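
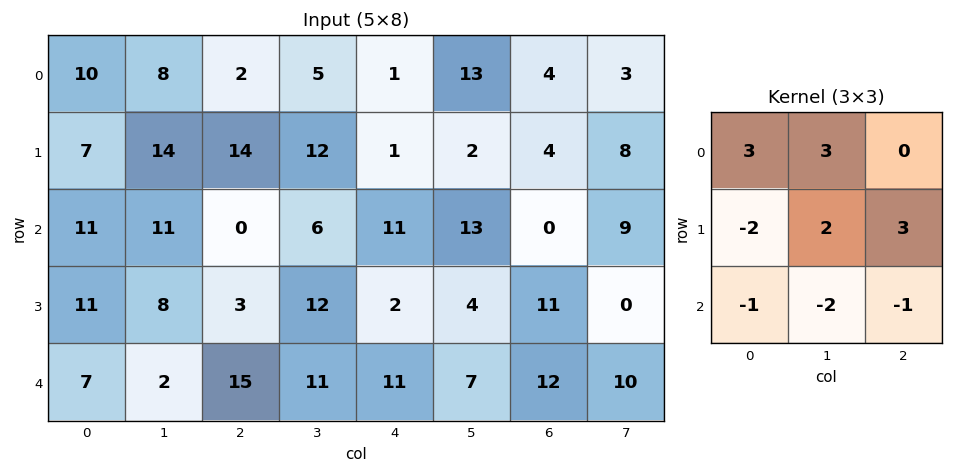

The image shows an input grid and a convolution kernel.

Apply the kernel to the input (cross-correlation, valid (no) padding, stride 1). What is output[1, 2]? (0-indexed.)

The receptive field on the input at this output position is [14 12 1 / 0 6 11 / 3 12 2]. Elementwise product with the kernel and sum: 14·3 + 12·3 + 0·-2 + 6·2 + 11·3 + 3·-1 + 12·-2 + 2·-1.

94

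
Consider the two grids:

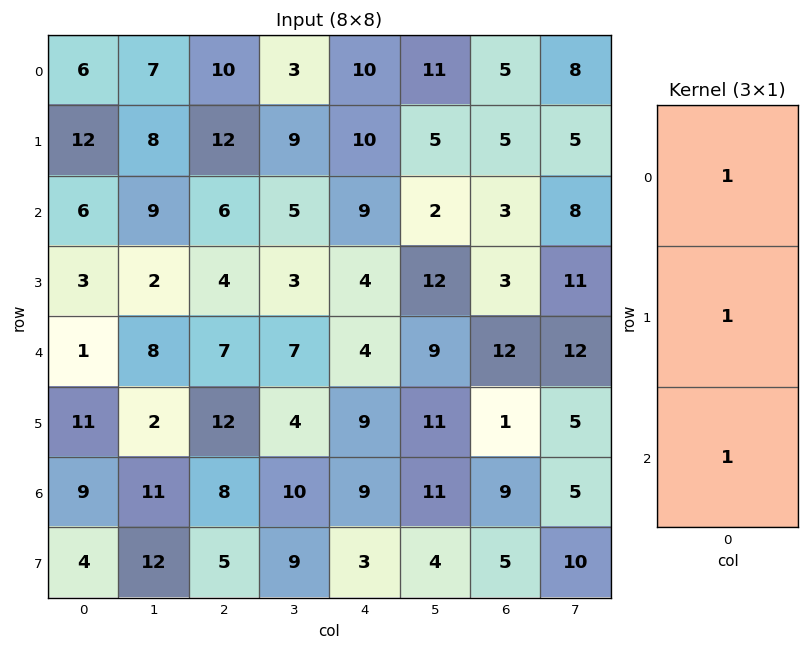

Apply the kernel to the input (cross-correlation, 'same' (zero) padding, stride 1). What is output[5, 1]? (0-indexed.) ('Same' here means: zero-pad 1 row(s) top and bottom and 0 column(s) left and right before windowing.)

21

The receptive field on the zero-padded input at this output position is [8 / 2 / 11]. Elementwise product with the kernel and sum: 8·1 + 2·1 + 11·1.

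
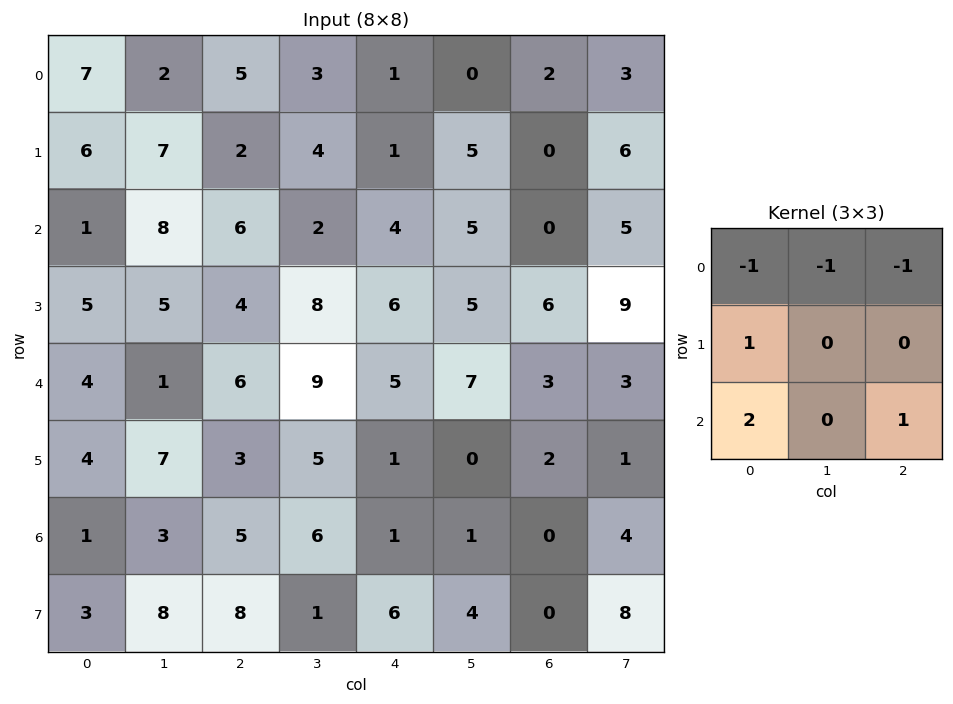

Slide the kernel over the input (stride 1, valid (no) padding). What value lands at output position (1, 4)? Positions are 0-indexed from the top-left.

16

The receptive field on the input at this output position is [1 5 0 / 4 5 0 / 6 5 6]. Elementwise product with the kernel and sum: 1·-1 + 5·-1 + 0·-1 + 4·1 + 6·2 + 6·1.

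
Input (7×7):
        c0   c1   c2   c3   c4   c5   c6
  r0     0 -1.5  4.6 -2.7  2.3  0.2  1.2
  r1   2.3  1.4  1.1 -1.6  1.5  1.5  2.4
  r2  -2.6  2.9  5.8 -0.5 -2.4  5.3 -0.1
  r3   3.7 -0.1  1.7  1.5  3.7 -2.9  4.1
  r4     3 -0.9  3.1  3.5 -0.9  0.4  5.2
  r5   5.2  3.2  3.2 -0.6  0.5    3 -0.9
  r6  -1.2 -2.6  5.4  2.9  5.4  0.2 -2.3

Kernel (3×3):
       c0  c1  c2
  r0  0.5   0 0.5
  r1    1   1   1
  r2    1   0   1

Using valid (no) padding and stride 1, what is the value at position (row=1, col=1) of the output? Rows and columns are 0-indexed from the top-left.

The receptive field on the input at this output position is [1.4 1.1 -1.6 / 2.9 5.8 -0.5 / -0.1 1.7 1.5]. Elementwise product with the kernel and sum: 1.4·0.5 + -1.6·0.5 + 2.9·1 + 5.8·1 + -0.5·1 + -0.1·1 + 1.5·1.

9.5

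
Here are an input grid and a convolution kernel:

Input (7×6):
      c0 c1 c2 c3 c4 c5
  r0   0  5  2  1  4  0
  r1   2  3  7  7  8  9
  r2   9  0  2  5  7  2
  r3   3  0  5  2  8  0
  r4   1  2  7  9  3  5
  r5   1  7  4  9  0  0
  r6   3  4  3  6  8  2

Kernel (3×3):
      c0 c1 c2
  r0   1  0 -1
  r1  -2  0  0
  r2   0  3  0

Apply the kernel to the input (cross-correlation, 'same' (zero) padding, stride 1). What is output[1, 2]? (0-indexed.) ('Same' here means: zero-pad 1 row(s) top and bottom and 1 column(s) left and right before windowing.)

The receptive field on the zero-padded input at this output position is [5 2 1 / 3 7 7 / 0 2 5]. Elementwise product with the kernel and sum: 5·1 + 1·-1 + 3·-2 + 2·3.

4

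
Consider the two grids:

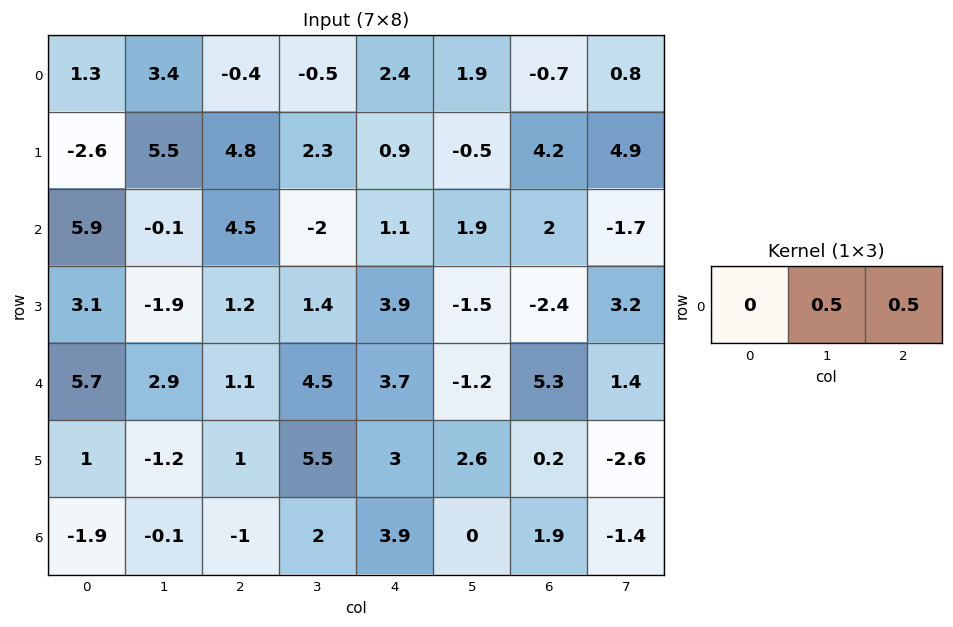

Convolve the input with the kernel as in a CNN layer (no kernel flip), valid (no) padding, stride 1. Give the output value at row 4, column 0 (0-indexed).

2

The receptive field on the input at this output position is [5.7 2.9 1.1]. Elementwise product with the kernel and sum: 2.9·0.5 + 1.1·0.5.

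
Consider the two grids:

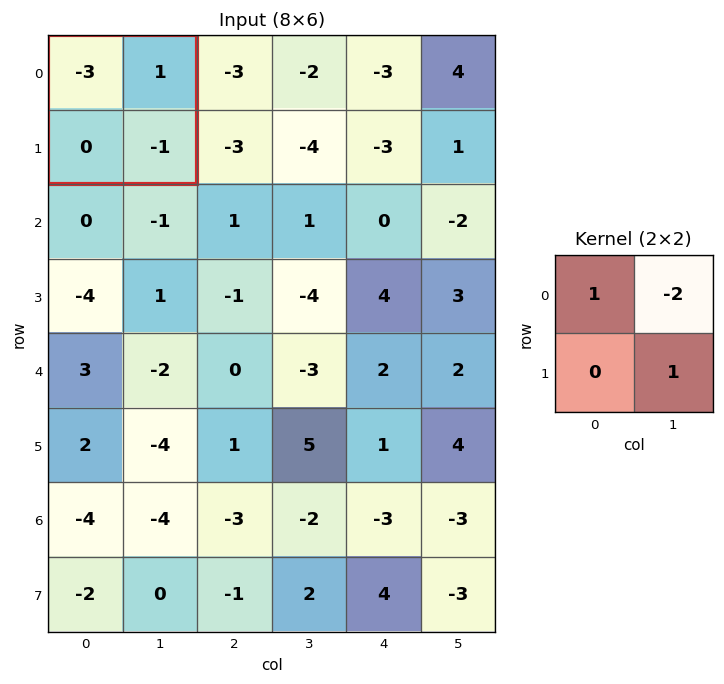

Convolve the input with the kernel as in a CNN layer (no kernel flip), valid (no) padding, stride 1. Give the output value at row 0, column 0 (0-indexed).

-6

The receptive field on the input at this output position is [-3 1 / 0 -1]. Elementwise product with the kernel and sum: -3·1 + 1·-2 + -1·1.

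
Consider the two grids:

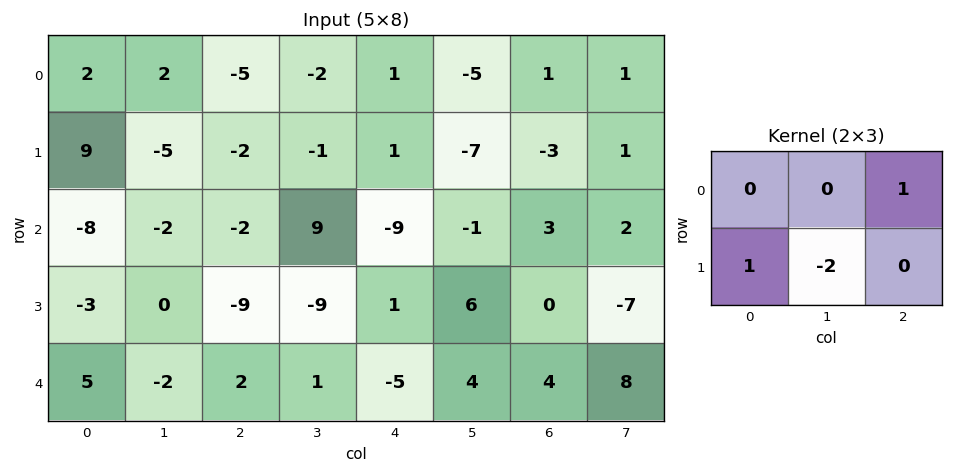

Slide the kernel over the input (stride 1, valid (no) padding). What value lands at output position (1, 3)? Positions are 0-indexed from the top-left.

20

The receptive field on the input at this output position is [-1 1 -7 / 9 -9 -1]. Elementwise product with the kernel and sum: -7·1 + 9·1 + -9·-2.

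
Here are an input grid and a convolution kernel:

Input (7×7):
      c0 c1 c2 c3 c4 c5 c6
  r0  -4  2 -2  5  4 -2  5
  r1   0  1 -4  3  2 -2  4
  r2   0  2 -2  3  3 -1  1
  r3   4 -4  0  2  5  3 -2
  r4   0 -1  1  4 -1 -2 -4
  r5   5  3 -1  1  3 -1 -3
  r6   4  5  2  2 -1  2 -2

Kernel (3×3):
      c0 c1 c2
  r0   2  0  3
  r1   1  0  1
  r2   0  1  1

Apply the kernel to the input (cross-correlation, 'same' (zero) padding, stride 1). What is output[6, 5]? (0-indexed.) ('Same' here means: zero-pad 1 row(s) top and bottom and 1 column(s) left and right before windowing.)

The receptive field on the zero-padded input at this output position is [3 -1 -3 / -1 2 -2 / 0 0 0]. Elementwise product with the kernel and sum: 3·2 + -3·3 + -1·1 + -2·1 + 0·1 + 0·1.

-6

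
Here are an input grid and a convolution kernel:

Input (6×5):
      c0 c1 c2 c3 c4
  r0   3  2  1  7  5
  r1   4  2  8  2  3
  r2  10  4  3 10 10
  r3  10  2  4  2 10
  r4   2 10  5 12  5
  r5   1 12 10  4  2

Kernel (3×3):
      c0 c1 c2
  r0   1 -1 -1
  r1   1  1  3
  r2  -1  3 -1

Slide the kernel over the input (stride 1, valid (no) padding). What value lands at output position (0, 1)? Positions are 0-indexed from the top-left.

5

The receptive field on the input at this output position is [2 1 7 / 2 8 2 / 4 3 10]. Elementwise product with the kernel and sum: 2·1 + 1·-1 + 7·-1 + 2·1 + 8·1 + 2·3 + 4·-1 + 3·3 + 10·-1.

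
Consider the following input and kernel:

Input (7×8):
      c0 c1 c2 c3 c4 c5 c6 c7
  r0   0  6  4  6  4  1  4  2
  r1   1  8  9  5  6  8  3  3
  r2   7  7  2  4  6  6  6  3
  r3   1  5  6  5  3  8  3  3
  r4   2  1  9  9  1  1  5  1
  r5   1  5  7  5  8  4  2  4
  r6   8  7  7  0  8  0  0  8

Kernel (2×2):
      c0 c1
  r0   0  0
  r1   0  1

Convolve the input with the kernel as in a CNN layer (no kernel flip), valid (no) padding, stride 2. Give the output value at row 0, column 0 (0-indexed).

The receptive field on the input at this output position is [0 6 / 1 8]. Elementwise product with the kernel and sum: 8·1.

8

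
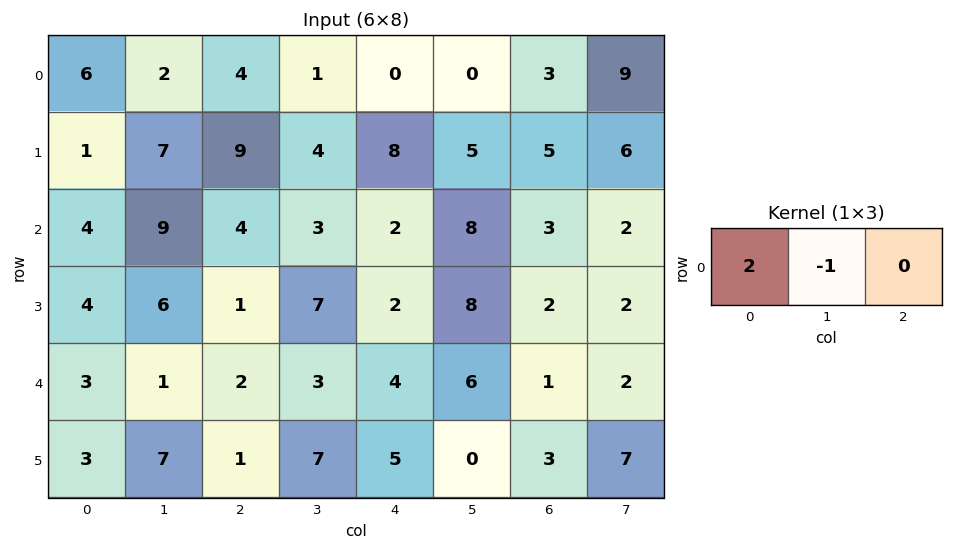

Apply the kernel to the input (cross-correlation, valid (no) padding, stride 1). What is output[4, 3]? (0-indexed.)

2

The receptive field on the input at this output position is [3 4 6]. Elementwise product with the kernel and sum: 3·2 + 4·-1.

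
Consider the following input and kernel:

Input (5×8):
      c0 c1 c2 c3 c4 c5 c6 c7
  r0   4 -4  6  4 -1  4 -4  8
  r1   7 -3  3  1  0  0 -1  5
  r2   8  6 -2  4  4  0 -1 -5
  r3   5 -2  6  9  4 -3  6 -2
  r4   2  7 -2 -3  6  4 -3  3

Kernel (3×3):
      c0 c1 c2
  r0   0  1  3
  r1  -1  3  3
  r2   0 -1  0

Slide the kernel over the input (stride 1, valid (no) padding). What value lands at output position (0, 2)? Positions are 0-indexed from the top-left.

The receptive field on the input at this output position is [6 4 -1 / 3 1 0 / -2 4 4]. Elementwise product with the kernel and sum: 4·1 + -1·3 + 3·-1 + 1·3 + 0·3 + 4·-1.

-3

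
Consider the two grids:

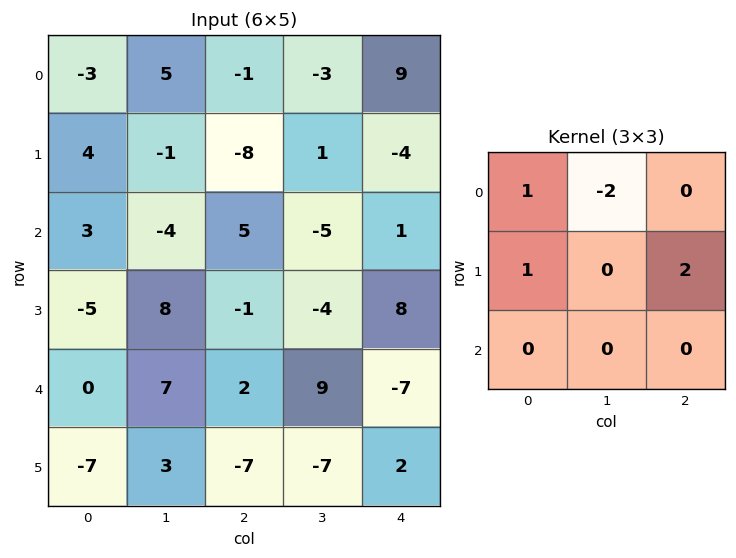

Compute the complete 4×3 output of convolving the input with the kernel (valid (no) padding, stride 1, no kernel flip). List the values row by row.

-25 8 -11
19 1 -3
4 -14 30
-17 35 -5

Output[0,0]: The receptive field on the input at this output position is [-3 5 -1 / 4 -1 -8 / 3 -4 5]. Elementwise product with the kernel and sum: -3·1 + 5·-2 + 4·1 + -8·2.
Output[0,1]: The receptive field on the input at this output position is [5 -1 -3 / -1 -8 1 / -4 5 -5]. Elementwise product with the kernel and sum: 5·1 + -1·-2 + -1·1 + 1·2.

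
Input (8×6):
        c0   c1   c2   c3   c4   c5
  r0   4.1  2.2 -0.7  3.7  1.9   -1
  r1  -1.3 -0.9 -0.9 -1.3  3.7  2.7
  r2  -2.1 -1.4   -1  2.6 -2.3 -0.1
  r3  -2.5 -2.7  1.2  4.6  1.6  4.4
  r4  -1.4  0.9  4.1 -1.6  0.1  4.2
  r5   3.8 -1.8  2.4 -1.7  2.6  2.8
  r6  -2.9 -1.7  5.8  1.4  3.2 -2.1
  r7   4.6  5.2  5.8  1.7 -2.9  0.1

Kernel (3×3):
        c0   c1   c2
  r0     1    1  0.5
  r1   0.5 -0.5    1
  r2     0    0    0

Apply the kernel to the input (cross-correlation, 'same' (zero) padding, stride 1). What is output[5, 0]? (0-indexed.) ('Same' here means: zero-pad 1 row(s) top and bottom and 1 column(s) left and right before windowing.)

The receptive field on the zero-padded input at this output position is [0 -1.4 0.9 / 0 3.8 -1.8 / 0 -2.9 -1.7]. Elementwise product with the kernel and sum: 0·1 + -1.4·1 + 0.9·0.5 + 0·0.5 + 3.8·-0.5 + -1.8·1.

-4.65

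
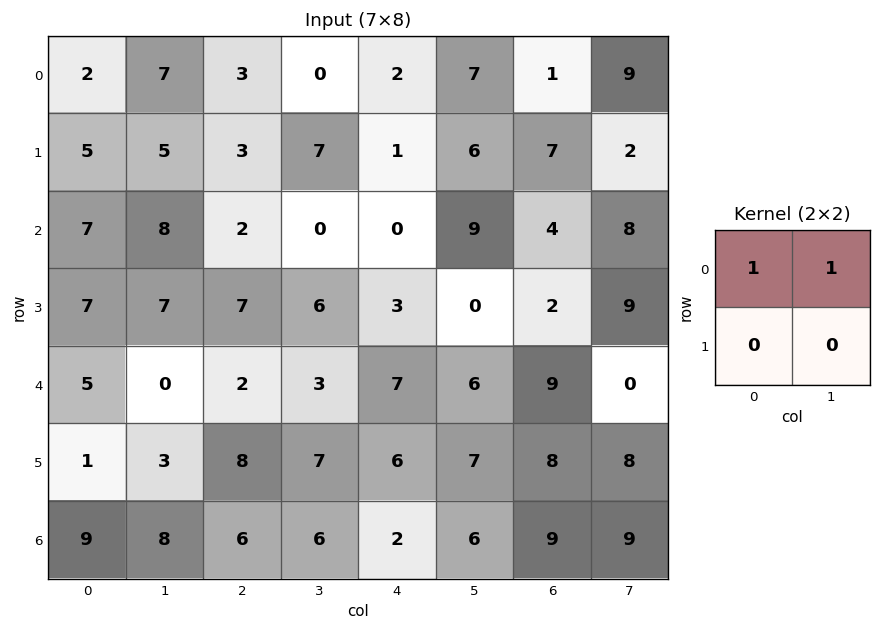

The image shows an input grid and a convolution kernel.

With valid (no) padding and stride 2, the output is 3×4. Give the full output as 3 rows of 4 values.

Output[0,0]: The receptive field on the input at this output position is [2 7 / 5 5]. Elementwise product with the kernel and sum: 2·1 + 7·1.

9 3 9 10
15 2 9 12
5 5 13 9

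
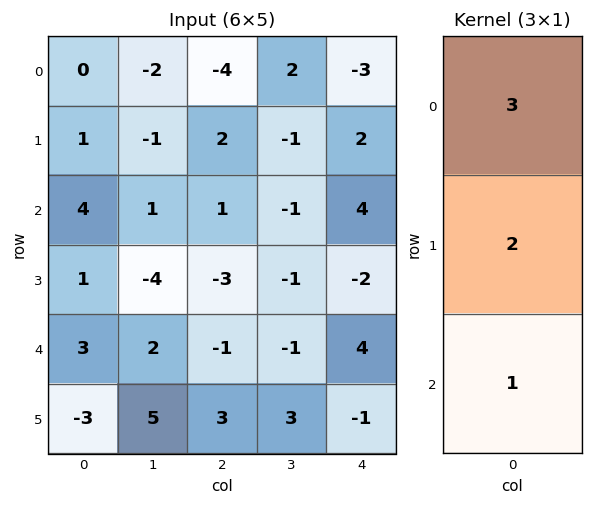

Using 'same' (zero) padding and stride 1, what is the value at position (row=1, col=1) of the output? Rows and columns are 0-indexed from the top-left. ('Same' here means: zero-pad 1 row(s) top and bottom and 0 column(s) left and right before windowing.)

-7

The receptive field on the zero-padded input at this output position is [-2 / -1 / 1]. Elementwise product with the kernel and sum: -2·3 + -1·2 + 1·1.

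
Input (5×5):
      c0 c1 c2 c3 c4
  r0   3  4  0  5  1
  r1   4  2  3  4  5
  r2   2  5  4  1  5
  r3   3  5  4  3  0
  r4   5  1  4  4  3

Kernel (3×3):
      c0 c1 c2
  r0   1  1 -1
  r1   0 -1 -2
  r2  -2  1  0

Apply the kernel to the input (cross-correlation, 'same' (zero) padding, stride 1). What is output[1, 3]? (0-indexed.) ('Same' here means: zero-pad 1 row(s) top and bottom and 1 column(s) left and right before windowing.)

The receptive field on the zero-padded input at this output position is [0 5 1 / 3 4 5 / 4 1 5]. Elementwise product with the kernel and sum: 0·1 + 5·1 + 1·-1 + 4·-1 + 5·-2 + 4·-2 + 1·1.

-17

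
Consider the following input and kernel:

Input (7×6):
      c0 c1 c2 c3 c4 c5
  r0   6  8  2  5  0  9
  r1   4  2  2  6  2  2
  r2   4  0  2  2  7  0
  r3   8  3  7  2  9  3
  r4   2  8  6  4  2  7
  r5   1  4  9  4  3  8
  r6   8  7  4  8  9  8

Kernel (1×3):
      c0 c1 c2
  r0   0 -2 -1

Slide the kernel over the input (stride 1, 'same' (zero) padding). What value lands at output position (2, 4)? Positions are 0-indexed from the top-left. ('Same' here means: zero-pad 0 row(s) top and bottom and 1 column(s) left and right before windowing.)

-14

The receptive field on the zero-padded input at this output position is [2 7 0]. Elementwise product with the kernel and sum: 7·-2 + 0·-1.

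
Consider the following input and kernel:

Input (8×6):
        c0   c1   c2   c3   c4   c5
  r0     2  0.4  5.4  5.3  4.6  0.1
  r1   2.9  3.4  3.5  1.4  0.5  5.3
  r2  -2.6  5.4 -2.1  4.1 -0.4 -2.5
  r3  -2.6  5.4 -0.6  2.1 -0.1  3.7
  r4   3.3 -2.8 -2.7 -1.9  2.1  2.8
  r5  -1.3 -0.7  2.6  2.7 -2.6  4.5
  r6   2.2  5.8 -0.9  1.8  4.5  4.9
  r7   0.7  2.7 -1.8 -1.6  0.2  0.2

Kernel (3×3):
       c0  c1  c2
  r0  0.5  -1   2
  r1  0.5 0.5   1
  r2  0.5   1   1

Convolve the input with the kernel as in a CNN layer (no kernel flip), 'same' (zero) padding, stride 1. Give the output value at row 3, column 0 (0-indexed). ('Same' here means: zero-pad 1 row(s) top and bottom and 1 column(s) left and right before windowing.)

18

The receptive field on the zero-padded input at this output position is [0 -2.6 5.4 / 0 -2.6 5.4 / 0 3.3 -2.8]. Elementwise product with the kernel and sum: 0·0.5 + -2.6·-1 + 5.4·2 + 0·0.5 + -2.6·0.5 + 5.4·1 + 0·0.5 + 3.3·1 + -2.8·1.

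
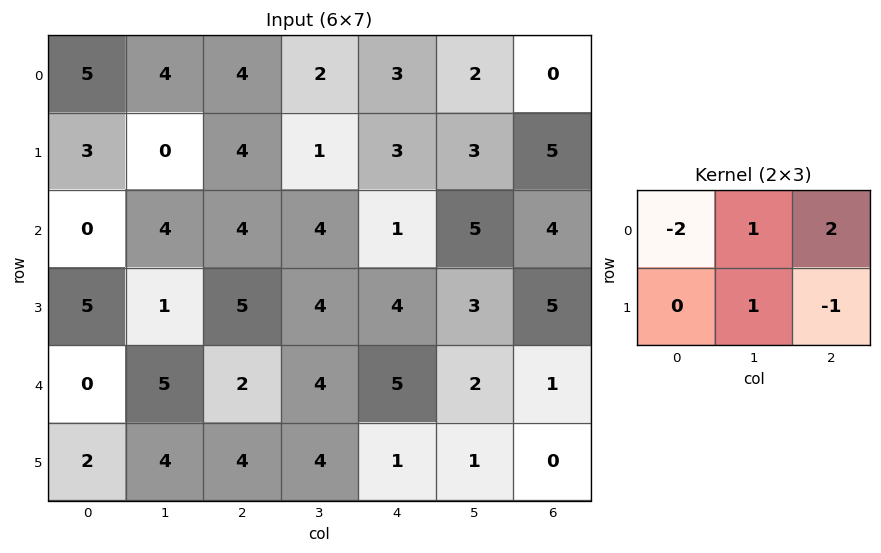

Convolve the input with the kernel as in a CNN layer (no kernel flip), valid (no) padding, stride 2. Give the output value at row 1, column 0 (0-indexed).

8

The receptive field on the input at this output position is [0 4 4 / 5 1 5]. Elementwise product with the kernel and sum: 0·-2 + 4·1 + 4·2 + 1·1 + 5·-1.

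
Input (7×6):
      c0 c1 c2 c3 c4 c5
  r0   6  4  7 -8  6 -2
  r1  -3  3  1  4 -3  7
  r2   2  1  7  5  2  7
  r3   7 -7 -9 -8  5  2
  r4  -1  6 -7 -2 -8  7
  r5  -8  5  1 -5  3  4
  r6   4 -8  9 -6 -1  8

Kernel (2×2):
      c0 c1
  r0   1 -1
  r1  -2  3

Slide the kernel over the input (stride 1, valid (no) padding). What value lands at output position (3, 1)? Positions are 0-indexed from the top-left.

-31

The receptive field on the input at this output position is [-7 -9 / 6 -7]. Elementwise product with the kernel and sum: -7·1 + -9·-1 + 6·-2 + -7·3.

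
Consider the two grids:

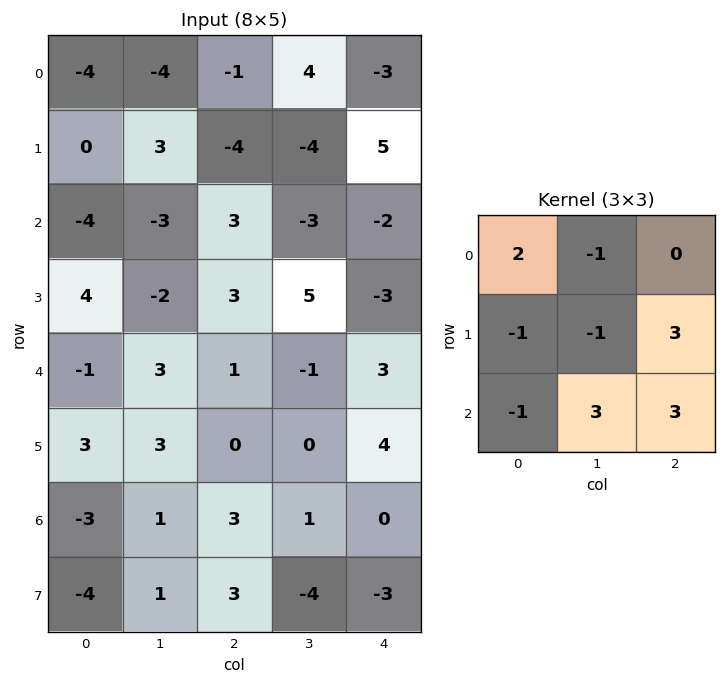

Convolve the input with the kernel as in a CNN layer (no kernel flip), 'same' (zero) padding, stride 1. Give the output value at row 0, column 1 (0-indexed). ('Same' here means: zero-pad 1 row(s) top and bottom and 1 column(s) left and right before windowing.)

The receptive field on the zero-padded input at this output position is [0 0 0 / -4 -4 -1 / 0 3 -4]. Elementwise product with the kernel and sum: 0·2 + 0·-1 + -4·-1 + -4·-1 + -1·3 + 0·-1 + 3·3 + -4·3.

2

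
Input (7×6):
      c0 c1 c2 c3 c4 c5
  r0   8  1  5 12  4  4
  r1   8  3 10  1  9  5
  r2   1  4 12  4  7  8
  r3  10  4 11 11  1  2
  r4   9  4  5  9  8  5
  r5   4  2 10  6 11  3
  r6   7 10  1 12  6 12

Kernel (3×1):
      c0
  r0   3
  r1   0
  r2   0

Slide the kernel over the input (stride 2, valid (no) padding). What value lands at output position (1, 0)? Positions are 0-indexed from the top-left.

The receptive field on the input at this output position is [1 / 10 / 9]. Elementwise product with the kernel and sum: 1·3.

3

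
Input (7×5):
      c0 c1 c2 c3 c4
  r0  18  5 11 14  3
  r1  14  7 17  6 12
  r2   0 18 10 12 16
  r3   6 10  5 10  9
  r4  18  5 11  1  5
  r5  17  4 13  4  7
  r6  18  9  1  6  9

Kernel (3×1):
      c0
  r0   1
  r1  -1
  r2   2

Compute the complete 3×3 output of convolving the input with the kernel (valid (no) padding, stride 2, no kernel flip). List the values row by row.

Output[0,0]: The receptive field on the input at this output position is [18 / 14 / 0]. Elementwise product with the kernel and sum: 18·1 + 14·-1 + 0·2.
Output[0,1]: The receptive field on the input at this output position is [11 / 17 / 10]. Elementwise product with the kernel and sum: 11·1 + 17·-1 + 10·2.

4 14 23
30 27 17
37 0 16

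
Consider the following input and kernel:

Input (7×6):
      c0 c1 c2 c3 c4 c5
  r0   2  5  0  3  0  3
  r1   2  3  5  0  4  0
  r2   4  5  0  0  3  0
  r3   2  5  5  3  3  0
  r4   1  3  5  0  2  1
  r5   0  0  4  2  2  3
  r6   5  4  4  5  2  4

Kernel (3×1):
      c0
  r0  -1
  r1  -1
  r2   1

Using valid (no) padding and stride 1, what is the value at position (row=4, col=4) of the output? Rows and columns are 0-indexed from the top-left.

-2

The receptive field on the input at this output position is [2 / 2 / 2]. Elementwise product with the kernel and sum: 2·-1 + 2·-1 + 2·1.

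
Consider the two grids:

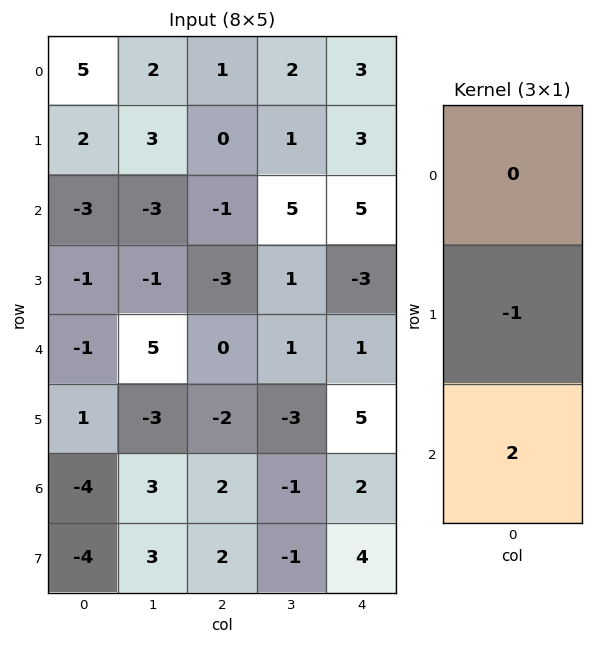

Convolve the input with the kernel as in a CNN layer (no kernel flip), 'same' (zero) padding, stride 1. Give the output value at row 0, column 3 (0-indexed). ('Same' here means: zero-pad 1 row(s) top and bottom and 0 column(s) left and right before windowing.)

The receptive field on the zero-padded input at this output position is [0 / 2 / 1]. Elementwise product with the kernel and sum: 2·-1 + 1·2.

0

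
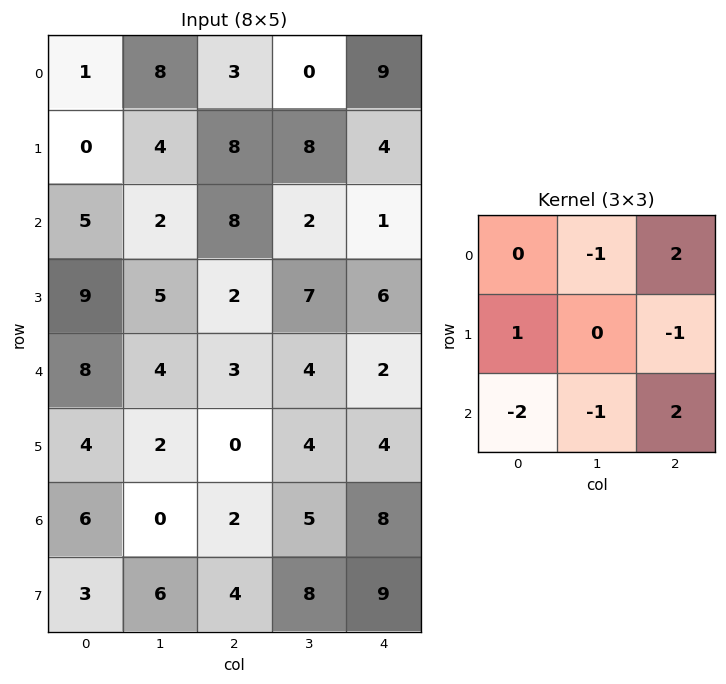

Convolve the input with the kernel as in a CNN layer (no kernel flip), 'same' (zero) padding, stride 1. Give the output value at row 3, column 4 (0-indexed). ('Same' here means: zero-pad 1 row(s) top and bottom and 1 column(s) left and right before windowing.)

-4

The receptive field on the zero-padded input at this output position is [2 1 0 / 7 6 0 / 4 2 0]. Elementwise product with the kernel and sum: 1·-1 + 0·2 + 7·1 + 0·-1 + 4·-2 + 2·-1 + 0·2.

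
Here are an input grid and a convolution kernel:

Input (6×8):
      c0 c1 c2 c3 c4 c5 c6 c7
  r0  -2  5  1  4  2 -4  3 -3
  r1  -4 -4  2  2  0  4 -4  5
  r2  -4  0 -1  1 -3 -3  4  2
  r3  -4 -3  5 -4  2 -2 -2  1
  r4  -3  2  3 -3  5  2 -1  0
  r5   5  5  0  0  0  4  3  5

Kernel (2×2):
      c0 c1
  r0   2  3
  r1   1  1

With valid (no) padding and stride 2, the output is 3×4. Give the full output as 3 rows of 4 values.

Output[0,0]: The receptive field on the input at this output position is [-2 5 / -4 -4]. Elementwise product with the kernel and sum: -2·2 + 5·3 + -4·1 + -4·1.
Output[0,1]: The receptive field on the input at this output position is [1 4 / 2 2]. Elementwise product with the kernel and sum: 1·2 + 4·3 + 2·1 + 2·1.

3 18 -4 -2
-15 2 -15 13
10 -3 20 6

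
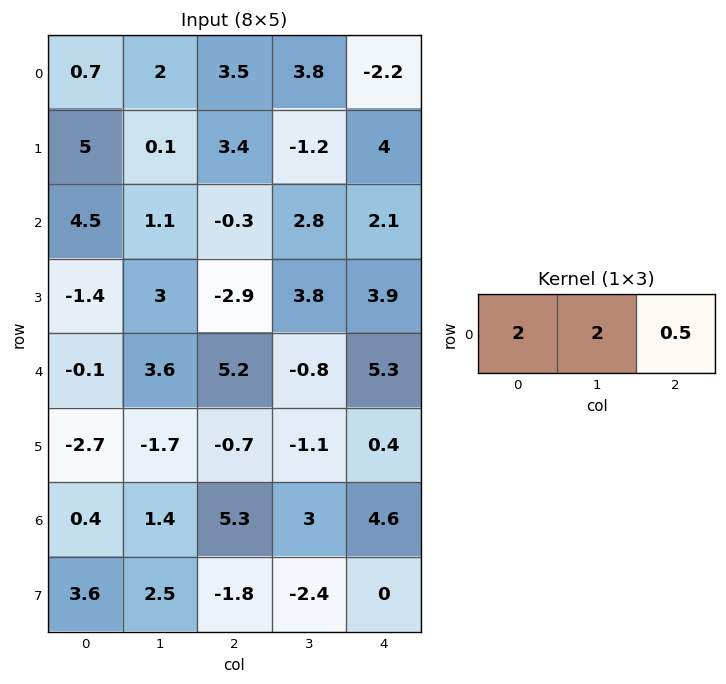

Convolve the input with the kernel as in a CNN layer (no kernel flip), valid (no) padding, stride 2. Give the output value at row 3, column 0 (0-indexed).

The receptive field on the input at this output position is [0.4 1.4 5.3]. Elementwise product with the kernel and sum: 0.4·2 + 1.4·2 + 5.3·0.5.

6.25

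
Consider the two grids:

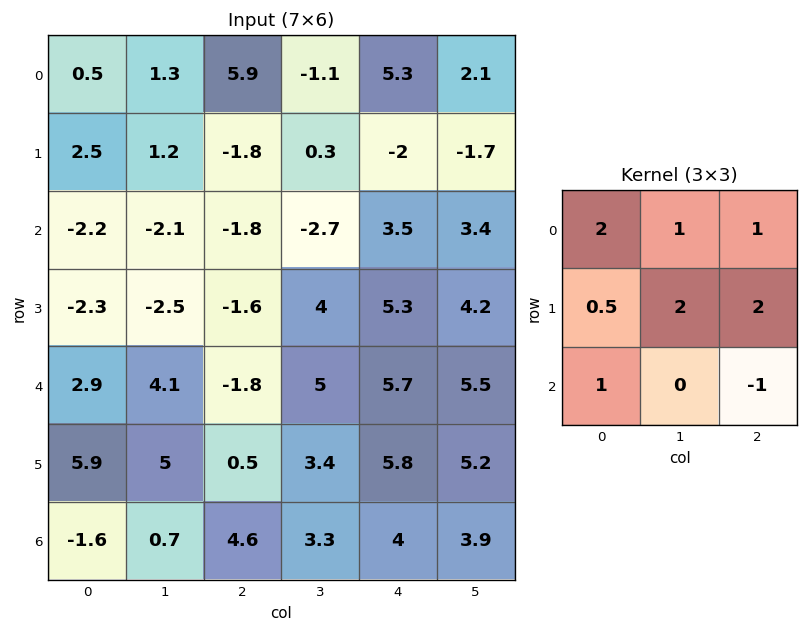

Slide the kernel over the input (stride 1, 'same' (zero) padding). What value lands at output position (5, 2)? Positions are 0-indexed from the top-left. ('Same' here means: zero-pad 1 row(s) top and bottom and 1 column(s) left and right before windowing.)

19.1

The receptive field on the zero-padded input at this output position is [4.1 -1.8 5 / 5 0.5 3.4 / 0.7 4.6 3.3]. Elementwise product with the kernel and sum: 4.1·2 + -1.8·1 + 5·1 + 5·0.5 + 0.5·2 + 3.4·2 + 0.7·1 + 3.3·-1.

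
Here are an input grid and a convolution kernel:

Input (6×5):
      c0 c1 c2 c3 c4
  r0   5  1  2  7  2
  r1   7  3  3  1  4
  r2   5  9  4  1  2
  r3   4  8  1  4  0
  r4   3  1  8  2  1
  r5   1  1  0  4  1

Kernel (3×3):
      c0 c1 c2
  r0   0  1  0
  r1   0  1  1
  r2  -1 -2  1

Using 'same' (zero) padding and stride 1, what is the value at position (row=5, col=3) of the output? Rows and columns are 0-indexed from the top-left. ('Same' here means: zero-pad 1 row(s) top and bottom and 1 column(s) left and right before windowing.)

7

The receptive field on the zero-padded input at this output position is [8 2 1 / 0 4 1 / 0 0 0]. Elementwise product with the kernel and sum: 2·1 + 4·1 + 1·1 + 0·-1 + 0·-2 + 0·1.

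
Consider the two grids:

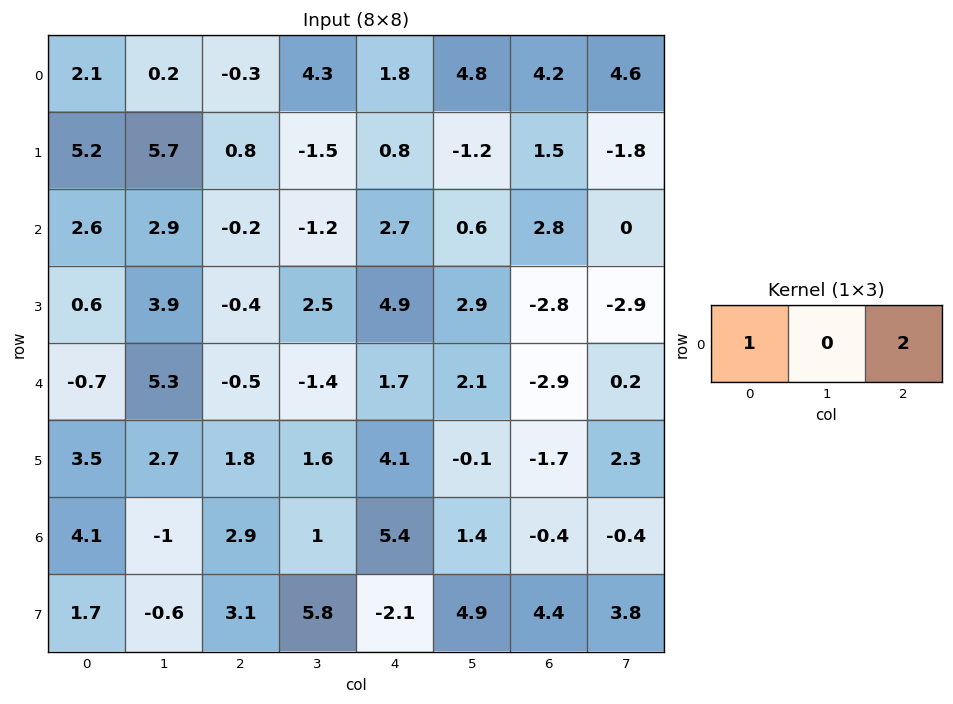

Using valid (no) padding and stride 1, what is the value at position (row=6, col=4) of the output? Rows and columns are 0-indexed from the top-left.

4.6

The receptive field on the input at this output position is [5.4 1.4 -0.4]. Elementwise product with the kernel and sum: 5.4·1 + -0.4·2.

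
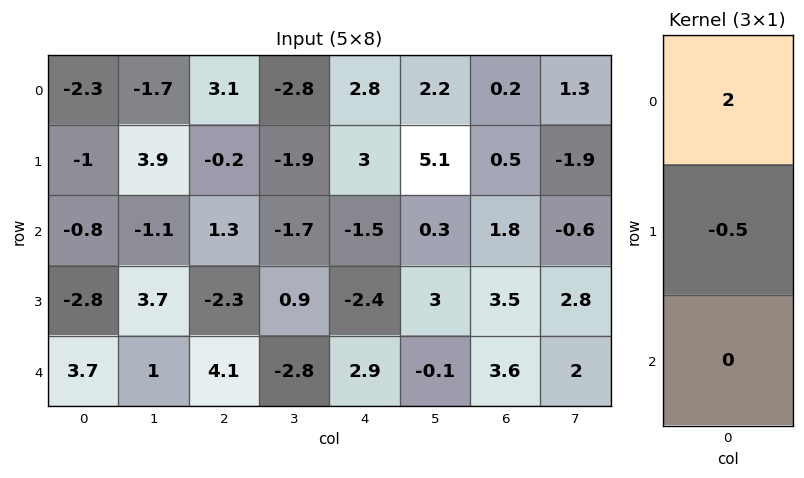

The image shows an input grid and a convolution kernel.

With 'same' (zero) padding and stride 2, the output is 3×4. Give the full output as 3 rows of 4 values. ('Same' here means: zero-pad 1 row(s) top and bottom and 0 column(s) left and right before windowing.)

1.15 -1.55 -1.4 -0.1
-1.6 -1.05 6.75 0.1
-7.45 -6.65 -6.25 5.2

Output[0,0]: The receptive field on the zero-padded input at this output position is [0 / -2.3 / -1]. Elementwise product with the kernel and sum: 0·2 + -2.3·-0.5.
Output[0,1]: The receptive field on the zero-padded input at this output position is [0 / 3.1 / -0.2]. Elementwise product with the kernel and sum: 0·2 + 3.1·-0.5.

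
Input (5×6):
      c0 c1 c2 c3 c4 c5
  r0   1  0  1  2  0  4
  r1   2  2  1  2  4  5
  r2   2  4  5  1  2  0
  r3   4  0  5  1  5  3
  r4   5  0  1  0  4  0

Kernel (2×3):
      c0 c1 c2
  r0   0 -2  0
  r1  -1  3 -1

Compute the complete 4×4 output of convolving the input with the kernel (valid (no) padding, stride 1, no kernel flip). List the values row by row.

Output[0,0]: The receptive field on the input at this output position is [1 0 1 / 2 2 1]. Elementwise product with the kernel and sum: 0·-2 + 2·-1 + 2·3 + 1·-1.
Output[0,1]: The receptive field on the input at this output position is [0 1 2 / 2 1 2]. Elementwise product with the kernel and sum: 1·-2 + 2·-1 + 1·3 + 2·-1.

3 -3 -3 5
1 8 -8 -3
-17 4 -9 7
-6 -7 -7 2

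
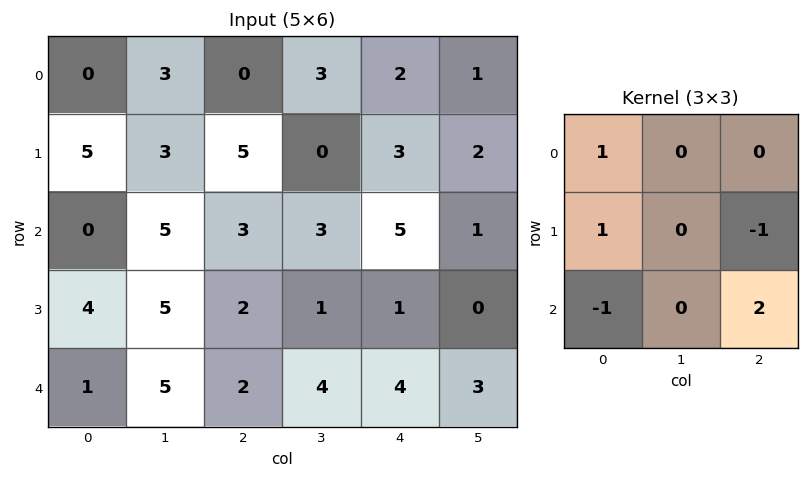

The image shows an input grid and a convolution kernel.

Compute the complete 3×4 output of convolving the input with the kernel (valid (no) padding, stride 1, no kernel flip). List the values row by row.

6 7 9 0
2 2 3 1
5 12 10 6

Output[0,0]: The receptive field on the input at this output position is [0 3 0 / 5 3 5 / 0 5 3]. Elementwise product with the kernel and sum: 0·1 + 5·1 + 5·-1 + 0·-1 + 3·2.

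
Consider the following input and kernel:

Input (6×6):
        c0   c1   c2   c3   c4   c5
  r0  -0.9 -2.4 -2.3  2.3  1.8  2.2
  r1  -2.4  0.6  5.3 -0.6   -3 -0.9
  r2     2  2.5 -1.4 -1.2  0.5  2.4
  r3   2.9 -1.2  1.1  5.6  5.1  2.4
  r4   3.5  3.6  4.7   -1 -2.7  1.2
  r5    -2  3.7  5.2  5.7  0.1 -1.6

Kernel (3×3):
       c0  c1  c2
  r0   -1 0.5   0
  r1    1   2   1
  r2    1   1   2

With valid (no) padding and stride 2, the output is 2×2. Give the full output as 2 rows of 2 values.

5.5 2.95
17.35 16.5

Output[0,0]: The receptive field on the input at this output position is [-0.9 -2.4 -2.3 / -2.4 0.6 5.3 / 2 2.5 -1.4]. Elementwise product with the kernel and sum: -0.9·-1 + -2.4·0.5 + -2.4·1 + 0.6·2 + 5.3·1 + 2·1 + 2.5·1 + -1.4·2.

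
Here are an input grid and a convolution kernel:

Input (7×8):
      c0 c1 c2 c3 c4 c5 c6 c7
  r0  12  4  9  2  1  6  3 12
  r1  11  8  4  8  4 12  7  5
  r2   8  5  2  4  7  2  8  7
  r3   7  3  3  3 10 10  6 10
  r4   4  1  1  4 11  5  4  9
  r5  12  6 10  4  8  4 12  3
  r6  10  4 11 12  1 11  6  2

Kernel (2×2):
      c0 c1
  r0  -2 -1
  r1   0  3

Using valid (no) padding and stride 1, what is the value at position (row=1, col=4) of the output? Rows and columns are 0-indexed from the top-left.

The receptive field on the input at this output position is [4 12 / 7 2]. Elementwise product with the kernel and sum: 4·-2 + 12·-1 + 2·3.

-14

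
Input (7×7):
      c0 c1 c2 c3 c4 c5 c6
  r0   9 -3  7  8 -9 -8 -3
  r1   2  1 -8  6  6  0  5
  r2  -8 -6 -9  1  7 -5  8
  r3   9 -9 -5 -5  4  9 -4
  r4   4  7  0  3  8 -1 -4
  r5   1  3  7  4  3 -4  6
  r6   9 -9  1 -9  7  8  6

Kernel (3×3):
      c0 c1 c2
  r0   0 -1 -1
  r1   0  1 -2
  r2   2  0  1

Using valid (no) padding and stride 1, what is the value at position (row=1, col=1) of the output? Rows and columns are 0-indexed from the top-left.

-32

The receptive field on the input at this output position is [1 -8 6 / -6 -9 1 / -9 -5 -5]. Elementwise product with the kernel and sum: -8·-1 + 6·-1 + -9·1 + 1·-2 + -9·2 + -5·1.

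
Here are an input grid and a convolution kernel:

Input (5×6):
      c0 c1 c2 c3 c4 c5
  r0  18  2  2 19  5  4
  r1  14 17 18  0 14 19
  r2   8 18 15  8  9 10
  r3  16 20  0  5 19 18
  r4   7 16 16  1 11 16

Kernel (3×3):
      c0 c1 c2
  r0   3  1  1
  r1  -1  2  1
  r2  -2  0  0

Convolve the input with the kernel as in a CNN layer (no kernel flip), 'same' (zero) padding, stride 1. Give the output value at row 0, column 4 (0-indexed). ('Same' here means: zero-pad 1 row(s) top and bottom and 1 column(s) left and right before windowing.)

The receptive field on the zero-padded input at this output position is [0 0 0 / 19 5 4 / 0 14 19]. Elementwise product with the kernel and sum: 0·3 + 0·1 + 0·1 + 19·-1 + 5·2 + 4·1 + 0·-2.

-5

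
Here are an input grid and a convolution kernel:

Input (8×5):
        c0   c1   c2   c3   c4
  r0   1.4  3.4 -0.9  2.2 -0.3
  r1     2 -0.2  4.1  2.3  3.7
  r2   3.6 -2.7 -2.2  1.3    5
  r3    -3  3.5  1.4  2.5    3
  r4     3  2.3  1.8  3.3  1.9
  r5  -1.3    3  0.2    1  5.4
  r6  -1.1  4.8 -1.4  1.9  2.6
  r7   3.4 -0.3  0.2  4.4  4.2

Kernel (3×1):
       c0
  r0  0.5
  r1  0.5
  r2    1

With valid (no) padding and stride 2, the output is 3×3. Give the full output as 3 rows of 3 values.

Output[0,0]: The receptive field on the input at this output position is [1.4 / 2 / 3.6]. Elementwise product with the kernel and sum: 1.4·0.5 + 2·0.5 + 3.6·1.
Output[0,1]: The receptive field on the input at this output position is [-0.9 / 4.1 / -2.2]. Elementwise product with the kernel and sum: -0.9·0.5 + 4.1·0.5 + -2.2·1.

5.3 -0.6 6.7
3.3 1.4 5.9
-0.25 -0.4 6.25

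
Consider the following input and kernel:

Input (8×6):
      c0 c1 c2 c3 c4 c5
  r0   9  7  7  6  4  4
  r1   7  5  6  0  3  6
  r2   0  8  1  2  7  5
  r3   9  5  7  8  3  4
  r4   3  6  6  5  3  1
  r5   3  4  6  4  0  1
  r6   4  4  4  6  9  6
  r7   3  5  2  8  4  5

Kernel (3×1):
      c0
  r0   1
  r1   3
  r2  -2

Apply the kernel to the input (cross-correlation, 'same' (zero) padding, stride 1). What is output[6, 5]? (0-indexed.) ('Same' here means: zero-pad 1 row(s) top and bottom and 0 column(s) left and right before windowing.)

The receptive field on the zero-padded input at this output position is [1 / 6 / 5]. Elementwise product with the kernel and sum: 1·1 + 6·3 + 5·-2.

9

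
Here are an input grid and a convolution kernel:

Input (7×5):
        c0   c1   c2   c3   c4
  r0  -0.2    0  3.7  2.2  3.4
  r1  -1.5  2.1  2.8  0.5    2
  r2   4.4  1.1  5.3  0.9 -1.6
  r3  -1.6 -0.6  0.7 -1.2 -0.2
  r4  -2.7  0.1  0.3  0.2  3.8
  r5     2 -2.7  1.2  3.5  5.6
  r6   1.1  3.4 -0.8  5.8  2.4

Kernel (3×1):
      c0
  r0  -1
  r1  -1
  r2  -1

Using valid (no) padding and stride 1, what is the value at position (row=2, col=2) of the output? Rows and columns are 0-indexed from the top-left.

The receptive field on the input at this output position is [5.3 / 0.7 / 0.3]. Elementwise product with the kernel and sum: 5.3·-1 + 0.7·-1 + 0.3·-1.

-6.3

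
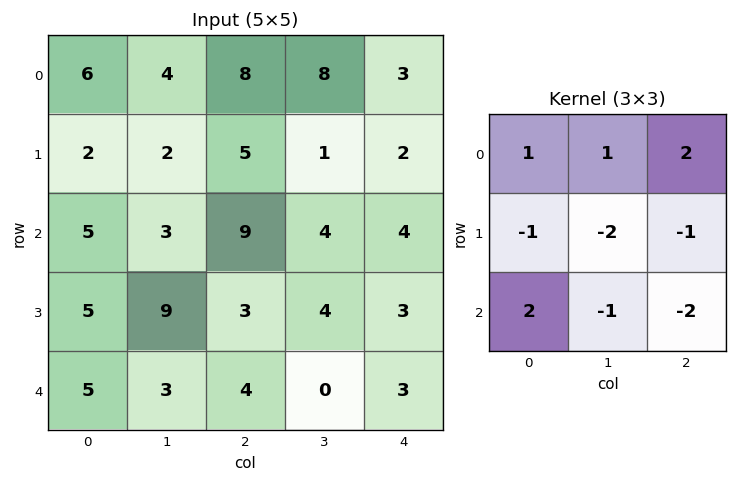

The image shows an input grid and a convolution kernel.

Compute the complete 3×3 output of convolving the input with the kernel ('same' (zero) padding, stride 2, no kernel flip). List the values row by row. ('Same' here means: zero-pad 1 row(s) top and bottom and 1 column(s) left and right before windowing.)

-22 -31 -14
-30 -9 -4
10 9 1

Output[0,0]: The receptive field on the zero-padded input at this output position is [0 0 0 / 0 6 4 / 0 2 2]. Elementwise product with the kernel and sum: 0·1 + 0·1 + 0·2 + 0·-1 + 6·-2 + 4·-1 + 0·2 + 2·-1 + 2·-2.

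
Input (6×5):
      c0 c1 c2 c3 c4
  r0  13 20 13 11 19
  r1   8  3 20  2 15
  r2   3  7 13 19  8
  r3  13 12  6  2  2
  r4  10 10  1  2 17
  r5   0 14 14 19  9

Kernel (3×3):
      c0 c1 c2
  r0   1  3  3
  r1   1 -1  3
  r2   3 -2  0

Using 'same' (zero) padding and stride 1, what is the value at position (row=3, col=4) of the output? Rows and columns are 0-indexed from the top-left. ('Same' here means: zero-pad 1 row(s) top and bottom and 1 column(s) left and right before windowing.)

The receptive field on the zero-padded input at this output position is [19 8 0 / 2 2 0 / 2 17 0]. Elementwise product with the kernel and sum: 19·1 + 8·3 + 0·3 + 2·1 + 2·-1 + 0·3 + 2·3 + 17·-2.

15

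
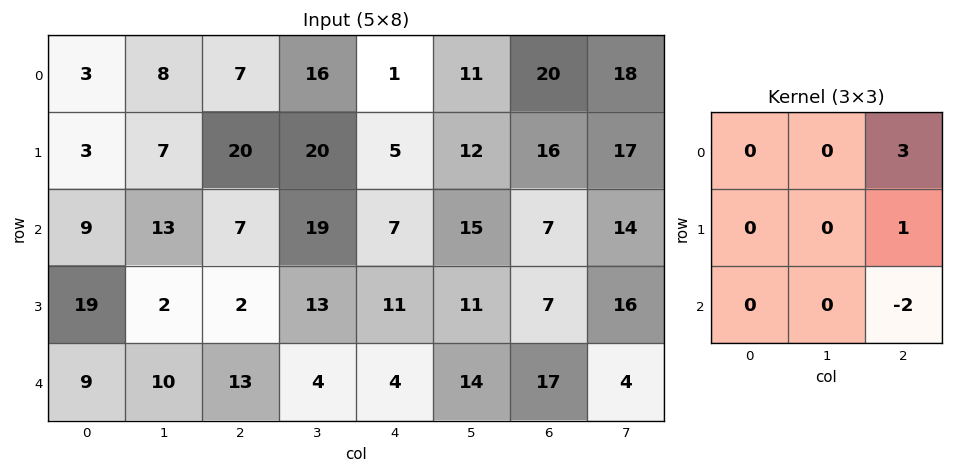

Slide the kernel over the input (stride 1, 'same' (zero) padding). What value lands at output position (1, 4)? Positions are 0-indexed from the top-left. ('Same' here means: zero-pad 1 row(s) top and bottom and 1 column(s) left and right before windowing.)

The receptive field on the zero-padded input at this output position is [16 1 11 / 20 5 12 / 19 7 15]. Elementwise product with the kernel and sum: 11·3 + 12·1 + 15·-2.

15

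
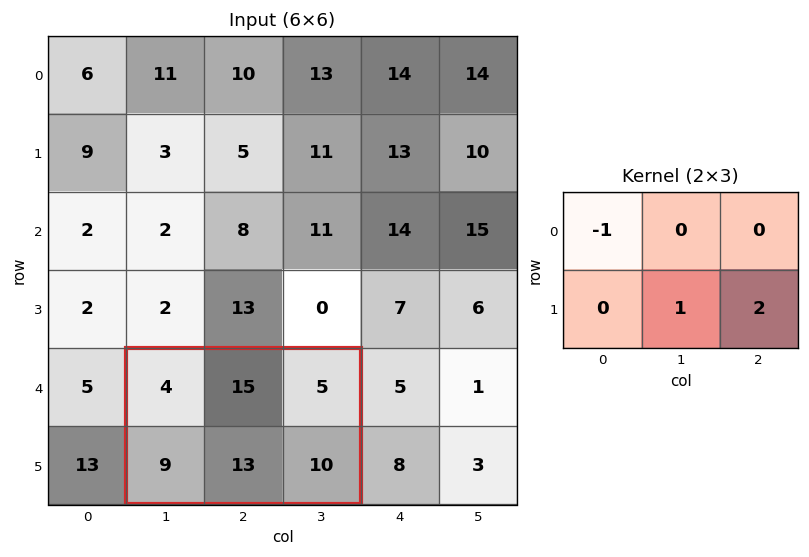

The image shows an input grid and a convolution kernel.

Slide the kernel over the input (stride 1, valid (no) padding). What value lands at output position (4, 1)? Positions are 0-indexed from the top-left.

29

The receptive field on the input at this output position is [4 15 5 / 9 13 10]. Elementwise product with the kernel and sum: 4·-1 + 13·1 + 10·2.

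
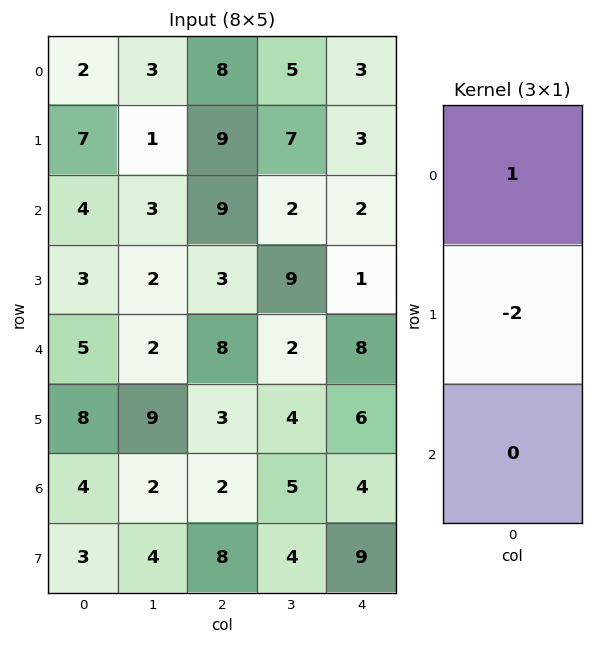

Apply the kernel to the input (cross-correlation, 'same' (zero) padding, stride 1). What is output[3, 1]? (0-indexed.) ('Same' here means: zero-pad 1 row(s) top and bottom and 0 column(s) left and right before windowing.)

-1

The receptive field on the zero-padded input at this output position is [3 / 2 / 2]. Elementwise product with the kernel and sum: 3·1 + 2·-2.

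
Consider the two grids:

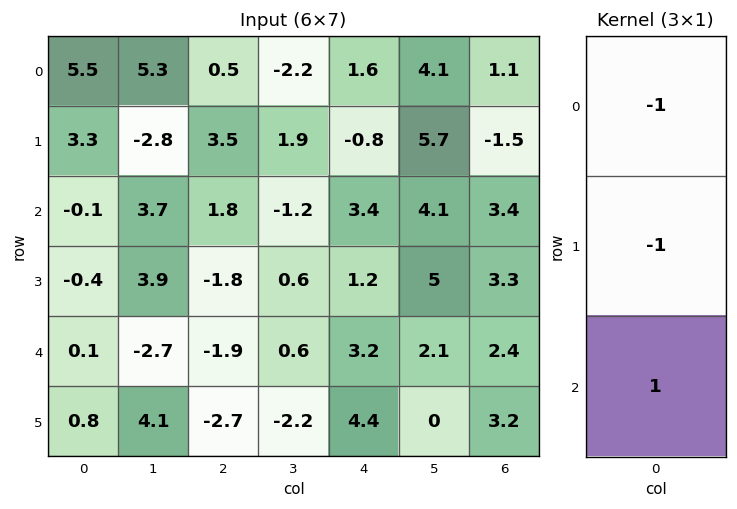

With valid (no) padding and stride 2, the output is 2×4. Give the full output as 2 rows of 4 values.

-8.9 -2.2 2.6 3.8
0.6 -1.9 -1.4 -4.3

Output[0,0]: The receptive field on the input at this output position is [5.5 / 3.3 / -0.1]. Elementwise product with the kernel and sum: 5.5·-1 + 3.3·-1 + -0.1·1.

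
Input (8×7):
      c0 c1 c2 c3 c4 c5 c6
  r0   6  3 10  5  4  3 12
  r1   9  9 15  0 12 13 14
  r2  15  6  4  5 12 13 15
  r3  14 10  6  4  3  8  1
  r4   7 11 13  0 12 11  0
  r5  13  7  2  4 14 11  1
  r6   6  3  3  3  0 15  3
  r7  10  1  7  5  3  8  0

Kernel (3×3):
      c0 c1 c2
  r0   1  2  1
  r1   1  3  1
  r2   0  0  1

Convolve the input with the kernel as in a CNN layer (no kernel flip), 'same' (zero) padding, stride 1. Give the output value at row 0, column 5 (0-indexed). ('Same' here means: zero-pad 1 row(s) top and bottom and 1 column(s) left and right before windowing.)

The receptive field on the zero-padded input at this output position is [0 0 0 / 4 3 12 / 12 13 14]. Elementwise product with the kernel and sum: 0·1 + 0·2 + 0·1 + 4·1 + 3·3 + 12·1 + 14·1.

39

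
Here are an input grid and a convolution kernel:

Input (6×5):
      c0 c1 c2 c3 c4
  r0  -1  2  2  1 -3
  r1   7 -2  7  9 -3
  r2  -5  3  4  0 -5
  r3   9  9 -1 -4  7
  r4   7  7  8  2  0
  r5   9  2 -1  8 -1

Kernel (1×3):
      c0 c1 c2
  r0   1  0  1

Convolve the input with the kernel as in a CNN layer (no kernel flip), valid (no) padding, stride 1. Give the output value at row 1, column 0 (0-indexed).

The receptive field on the input at this output position is [7 -2 7]. Elementwise product with the kernel and sum: 7·1 + 7·1.

14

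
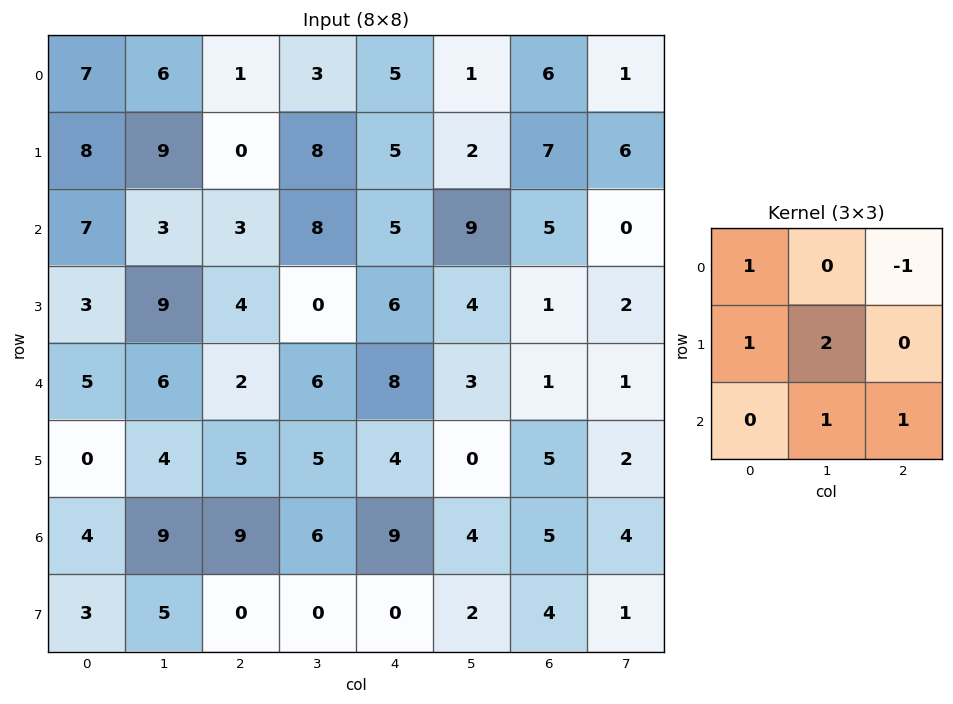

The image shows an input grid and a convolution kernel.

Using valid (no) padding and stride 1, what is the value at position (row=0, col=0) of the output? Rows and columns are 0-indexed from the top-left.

The receptive field on the input at this output position is [7 6 1 / 8 9 0 / 7 3 3]. Elementwise product with the kernel and sum: 7·1 + 1·-1 + 8·1 + 9·2 + 3·1 + 3·1.

38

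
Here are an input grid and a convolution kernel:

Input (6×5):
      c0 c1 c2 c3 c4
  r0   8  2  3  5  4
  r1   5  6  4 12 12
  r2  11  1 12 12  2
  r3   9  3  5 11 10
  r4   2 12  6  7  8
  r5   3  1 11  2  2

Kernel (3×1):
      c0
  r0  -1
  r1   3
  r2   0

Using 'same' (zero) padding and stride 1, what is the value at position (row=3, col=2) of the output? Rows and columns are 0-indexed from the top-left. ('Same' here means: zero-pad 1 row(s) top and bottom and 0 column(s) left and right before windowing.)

The receptive field on the zero-padded input at this output position is [12 / 5 / 6]. Elementwise product with the kernel and sum: 12·-1 + 5·3.

3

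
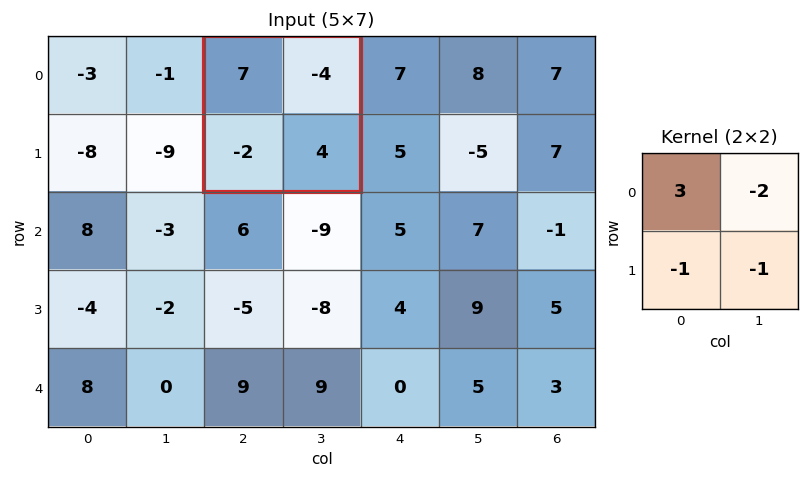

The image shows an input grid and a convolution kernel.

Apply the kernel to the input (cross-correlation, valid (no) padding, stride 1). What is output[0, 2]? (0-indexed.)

The receptive field on the input at this output position is [7 -4 / -2 4]. Elementwise product with the kernel and sum: 7·3 + -4·-2 + -2·-1 + 4·-1.

27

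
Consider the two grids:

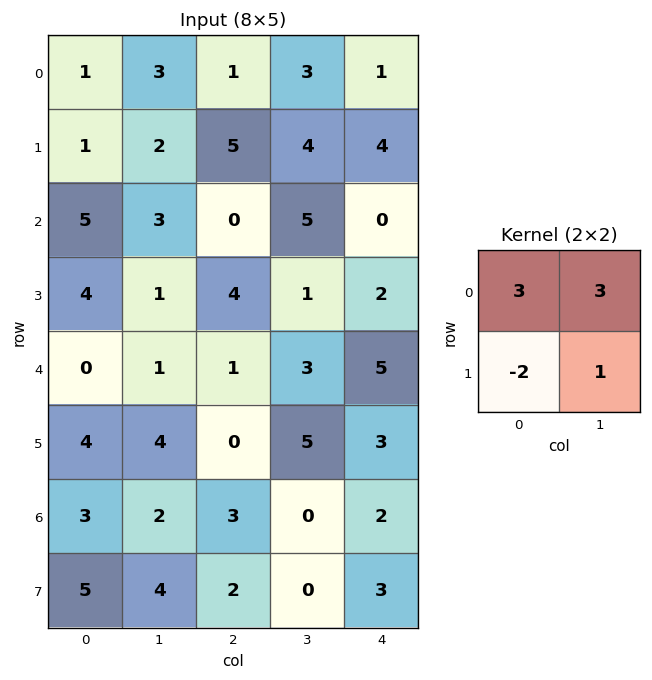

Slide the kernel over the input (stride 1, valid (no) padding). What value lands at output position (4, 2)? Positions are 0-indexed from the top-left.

17

The receptive field on the input at this output position is [1 3 / 0 5]. Elementwise product with the kernel and sum: 1·3 + 3·3 + 0·-2 + 5·1.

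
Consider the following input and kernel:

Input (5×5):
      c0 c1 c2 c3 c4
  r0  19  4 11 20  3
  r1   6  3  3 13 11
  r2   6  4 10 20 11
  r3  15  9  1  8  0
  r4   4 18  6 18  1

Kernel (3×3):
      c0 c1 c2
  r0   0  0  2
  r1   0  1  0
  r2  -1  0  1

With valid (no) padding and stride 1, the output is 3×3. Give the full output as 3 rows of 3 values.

29 59 20
-4 35 41
31 41 25

Output[0,0]: The receptive field on the input at this output position is [19 4 11 / 6 3 3 / 6 4 10]. Elementwise product with the kernel and sum: 11·2 + 3·1 + 6·-1 + 10·1.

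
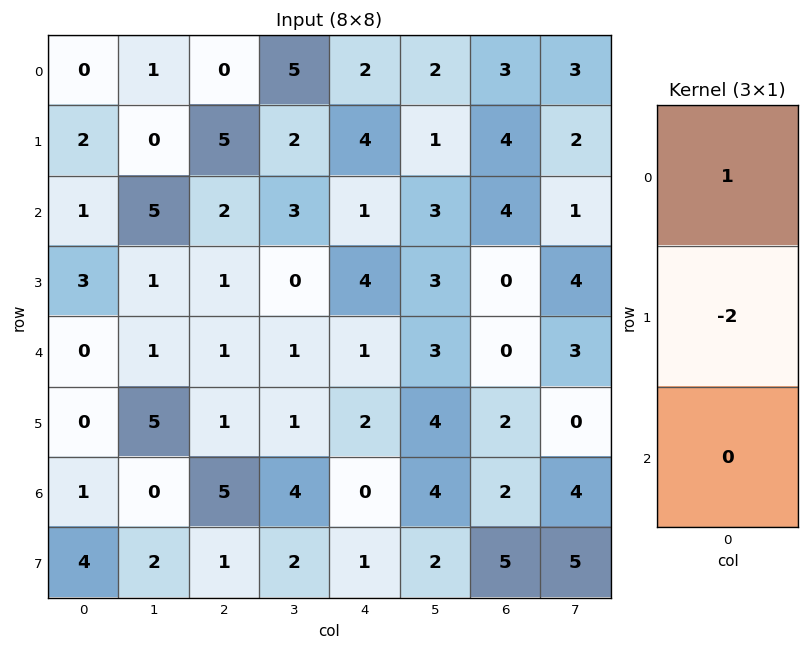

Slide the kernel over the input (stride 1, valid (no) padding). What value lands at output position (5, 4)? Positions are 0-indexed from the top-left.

2

The receptive field on the input at this output position is [2 / 0 / 1]. Elementwise product with the kernel and sum: 2·1 + 0·-2.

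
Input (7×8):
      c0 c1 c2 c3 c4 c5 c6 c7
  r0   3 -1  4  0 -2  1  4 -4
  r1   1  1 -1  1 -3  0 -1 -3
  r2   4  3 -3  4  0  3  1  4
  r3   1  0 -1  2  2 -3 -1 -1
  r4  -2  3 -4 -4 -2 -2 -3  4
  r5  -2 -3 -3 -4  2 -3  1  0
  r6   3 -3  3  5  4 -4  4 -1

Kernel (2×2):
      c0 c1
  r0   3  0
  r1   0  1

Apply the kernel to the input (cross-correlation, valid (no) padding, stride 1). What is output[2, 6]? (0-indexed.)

The receptive field on the input at this output position is [1 4 / -1 -1]. Elementwise product with the kernel and sum: 1·3 + -1·1.

2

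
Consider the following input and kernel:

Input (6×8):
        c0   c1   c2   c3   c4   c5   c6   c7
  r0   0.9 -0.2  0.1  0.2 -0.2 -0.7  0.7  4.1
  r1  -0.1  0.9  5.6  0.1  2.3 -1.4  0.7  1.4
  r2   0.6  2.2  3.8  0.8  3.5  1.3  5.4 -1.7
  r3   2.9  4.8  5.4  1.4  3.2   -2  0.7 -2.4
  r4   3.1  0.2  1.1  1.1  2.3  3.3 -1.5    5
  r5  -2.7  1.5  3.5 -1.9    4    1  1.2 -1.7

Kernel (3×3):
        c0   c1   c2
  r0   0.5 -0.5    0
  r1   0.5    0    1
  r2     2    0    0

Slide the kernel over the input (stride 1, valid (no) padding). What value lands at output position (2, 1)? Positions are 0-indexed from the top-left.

The receptive field on the input at this output position is [2.2 3.8 0.8 / 4.8 5.4 1.4 / 0.2 1.1 1.1]. Elementwise product with the kernel and sum: 2.2·0.5 + 3.8·-0.5 + 4.8·0.5 + 1.4·1 + 0.2·2.

3.4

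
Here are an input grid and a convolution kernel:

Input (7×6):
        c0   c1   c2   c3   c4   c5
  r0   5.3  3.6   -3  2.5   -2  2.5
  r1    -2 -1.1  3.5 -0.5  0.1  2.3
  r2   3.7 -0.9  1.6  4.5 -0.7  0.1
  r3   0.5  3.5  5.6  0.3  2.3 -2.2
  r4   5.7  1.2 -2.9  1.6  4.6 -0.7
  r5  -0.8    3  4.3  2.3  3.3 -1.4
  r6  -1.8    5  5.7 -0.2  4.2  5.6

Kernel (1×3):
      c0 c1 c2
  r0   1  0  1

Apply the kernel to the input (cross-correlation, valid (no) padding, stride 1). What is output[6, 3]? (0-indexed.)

The receptive field on the input at this output position is [-0.2 4.2 5.6]. Elementwise product with the kernel and sum: -0.2·1 + 5.6·1.

5.4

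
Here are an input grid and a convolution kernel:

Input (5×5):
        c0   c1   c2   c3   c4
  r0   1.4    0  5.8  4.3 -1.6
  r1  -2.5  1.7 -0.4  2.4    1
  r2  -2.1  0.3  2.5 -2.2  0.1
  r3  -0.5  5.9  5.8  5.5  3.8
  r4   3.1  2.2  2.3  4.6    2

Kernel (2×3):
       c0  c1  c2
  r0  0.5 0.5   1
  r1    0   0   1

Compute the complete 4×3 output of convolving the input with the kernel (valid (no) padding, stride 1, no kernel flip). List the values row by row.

Output[0,0]: The receptive field on the input at this output position is [1.4 0 5.8 / -2.5 1.7 -0.4]. Elementwise product with the kernel and sum: 1.4·0.5 + 0·0.5 + 5.8·1 + -0.4·1.
Output[0,1]: The receptive field on the input at this output position is [0 5.8 4.3 / 1.7 -0.4 2.4]. Elementwise product with the kernel and sum: 0·0.5 + 5.8·0.5 + 4.3·1 + 2.4·1.

6.1 9.6 4.45
1.7 0.85 2.1
7.4 4.7 4.05
10.8 15.95 11.45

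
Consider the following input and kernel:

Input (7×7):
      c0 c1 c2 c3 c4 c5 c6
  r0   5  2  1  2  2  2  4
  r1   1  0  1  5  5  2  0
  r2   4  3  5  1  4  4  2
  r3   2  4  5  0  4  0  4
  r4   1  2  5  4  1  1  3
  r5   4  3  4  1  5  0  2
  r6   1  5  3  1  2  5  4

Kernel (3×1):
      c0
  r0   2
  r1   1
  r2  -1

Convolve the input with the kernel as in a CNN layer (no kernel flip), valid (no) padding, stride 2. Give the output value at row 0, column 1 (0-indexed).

The receptive field on the input at this output position is [1 / 1 / 5]. Elementwise product with the kernel and sum: 1·2 + 1·1 + 5·-1.

-2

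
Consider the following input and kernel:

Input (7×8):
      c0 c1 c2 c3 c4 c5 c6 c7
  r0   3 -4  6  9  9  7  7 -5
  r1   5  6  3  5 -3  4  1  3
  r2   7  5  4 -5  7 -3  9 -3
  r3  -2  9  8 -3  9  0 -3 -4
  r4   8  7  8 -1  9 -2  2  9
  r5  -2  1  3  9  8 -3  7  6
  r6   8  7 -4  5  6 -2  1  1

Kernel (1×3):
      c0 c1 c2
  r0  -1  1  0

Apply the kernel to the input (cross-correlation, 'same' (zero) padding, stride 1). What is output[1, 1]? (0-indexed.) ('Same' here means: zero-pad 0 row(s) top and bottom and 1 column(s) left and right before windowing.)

The receptive field on the zero-padded input at this output position is [5 6 3]. Elementwise product with the kernel and sum: 5·-1 + 6·1.

1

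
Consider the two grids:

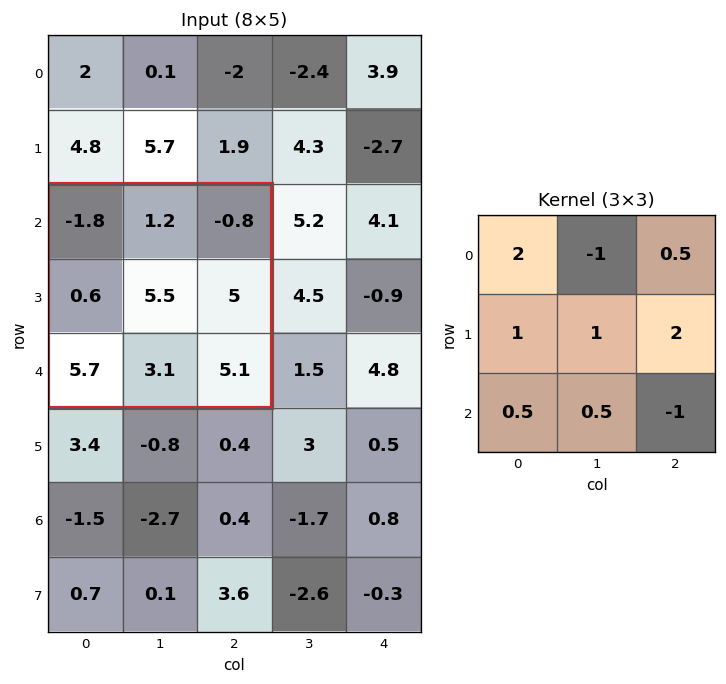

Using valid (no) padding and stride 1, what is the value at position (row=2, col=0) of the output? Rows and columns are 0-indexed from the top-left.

10.2

The receptive field on the input at this output position is [-1.8 1.2 -0.8 / 0.6 5.5 5 / 5.7 3.1 5.1]. Elementwise product with the kernel and sum: -1.8·2 + 1.2·-1 + -0.8·0.5 + 0.6·1 + 5.5·1 + 5·2 + 5.7·0.5 + 3.1·0.5 + 5.1·-1.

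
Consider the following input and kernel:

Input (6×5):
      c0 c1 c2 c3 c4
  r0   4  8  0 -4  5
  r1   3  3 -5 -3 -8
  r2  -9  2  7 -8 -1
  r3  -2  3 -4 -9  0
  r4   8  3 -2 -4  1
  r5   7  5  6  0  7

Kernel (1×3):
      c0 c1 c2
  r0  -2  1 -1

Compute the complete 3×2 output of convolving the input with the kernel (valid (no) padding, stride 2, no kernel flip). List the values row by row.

0 -9
13 -21
-11 -1

Output[0,0]: The receptive field on the input at this output position is [4 8 0]. Elementwise product with the kernel and sum: 4·-2 + 8·1 + 0·-1.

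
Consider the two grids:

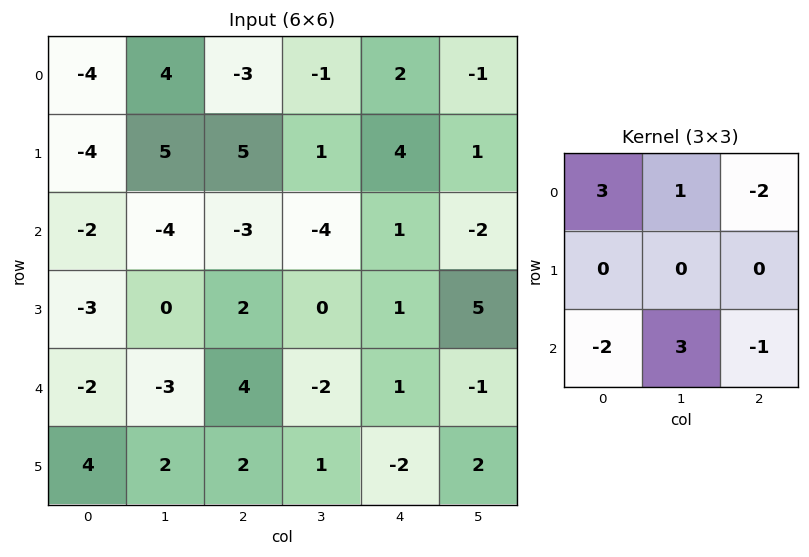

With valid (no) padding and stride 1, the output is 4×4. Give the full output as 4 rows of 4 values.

-7 14 -21 14
-13 24 3 3
-13 13 -30 1
-17 3 5 -19

Output[0,0]: The receptive field on the input at this output position is [-4 4 -3 / -4 5 5 / -2 -4 -3]. Elementwise product with the kernel and sum: -4·3 + 4·1 + -3·-2 + -2·-2 + -4·3 + -3·-1.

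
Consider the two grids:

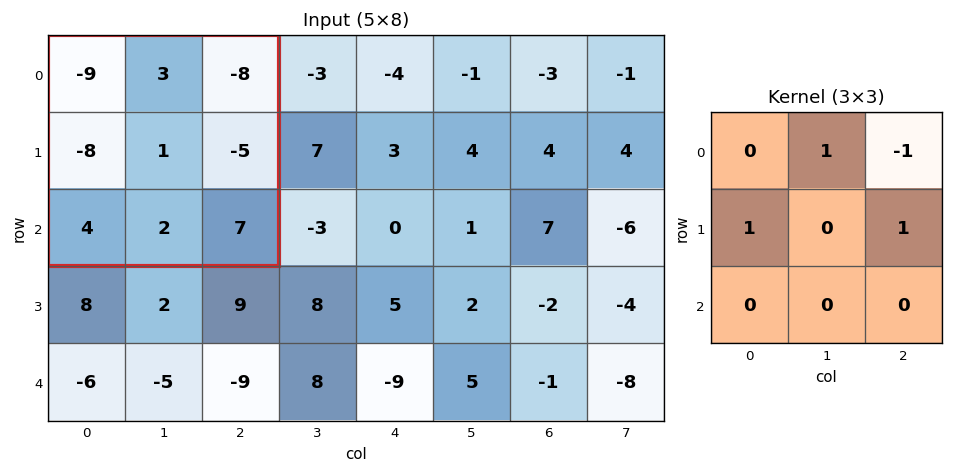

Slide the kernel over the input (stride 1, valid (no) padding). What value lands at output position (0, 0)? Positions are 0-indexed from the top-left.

The receptive field on the input at this output position is [-9 3 -8 / -8 1 -5 / 4 2 7]. Elementwise product with the kernel and sum: 3·1 + -8·-1 + -8·1 + -5·1.

-2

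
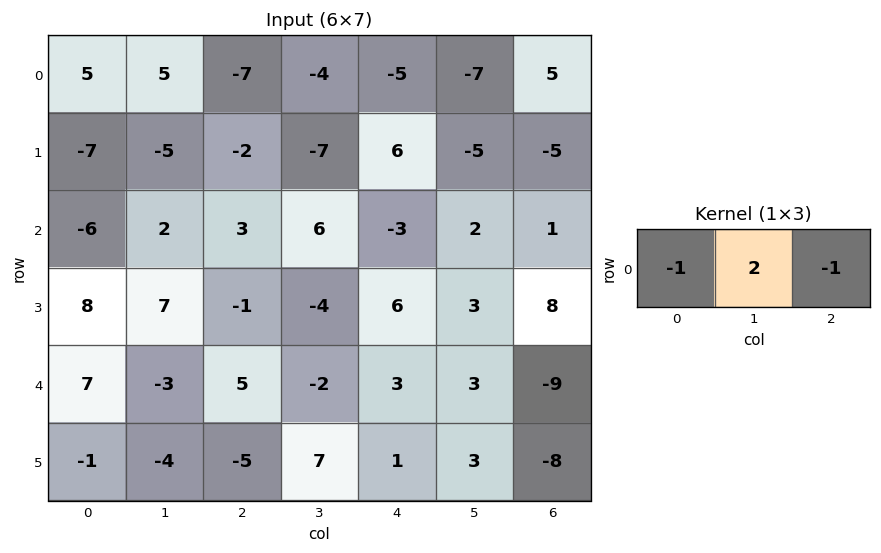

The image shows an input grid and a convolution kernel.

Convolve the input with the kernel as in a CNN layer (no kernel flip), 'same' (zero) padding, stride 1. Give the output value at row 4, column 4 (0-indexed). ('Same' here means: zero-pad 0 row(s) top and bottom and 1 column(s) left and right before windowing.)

The receptive field on the zero-padded input at this output position is [-2 3 3]. Elementwise product with the kernel and sum: -2·-1 + 3·2 + 3·-1.

5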